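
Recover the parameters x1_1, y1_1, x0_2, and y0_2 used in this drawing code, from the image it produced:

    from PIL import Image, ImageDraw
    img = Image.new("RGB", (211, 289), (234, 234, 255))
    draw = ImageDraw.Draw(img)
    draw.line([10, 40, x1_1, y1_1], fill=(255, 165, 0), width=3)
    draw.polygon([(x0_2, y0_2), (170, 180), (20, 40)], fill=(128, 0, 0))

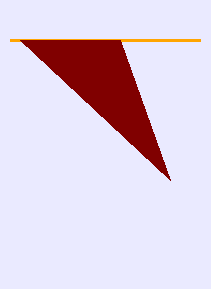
x1_1 = 200
y1_1 = 40
x0_2 = 120
y0_2 = 40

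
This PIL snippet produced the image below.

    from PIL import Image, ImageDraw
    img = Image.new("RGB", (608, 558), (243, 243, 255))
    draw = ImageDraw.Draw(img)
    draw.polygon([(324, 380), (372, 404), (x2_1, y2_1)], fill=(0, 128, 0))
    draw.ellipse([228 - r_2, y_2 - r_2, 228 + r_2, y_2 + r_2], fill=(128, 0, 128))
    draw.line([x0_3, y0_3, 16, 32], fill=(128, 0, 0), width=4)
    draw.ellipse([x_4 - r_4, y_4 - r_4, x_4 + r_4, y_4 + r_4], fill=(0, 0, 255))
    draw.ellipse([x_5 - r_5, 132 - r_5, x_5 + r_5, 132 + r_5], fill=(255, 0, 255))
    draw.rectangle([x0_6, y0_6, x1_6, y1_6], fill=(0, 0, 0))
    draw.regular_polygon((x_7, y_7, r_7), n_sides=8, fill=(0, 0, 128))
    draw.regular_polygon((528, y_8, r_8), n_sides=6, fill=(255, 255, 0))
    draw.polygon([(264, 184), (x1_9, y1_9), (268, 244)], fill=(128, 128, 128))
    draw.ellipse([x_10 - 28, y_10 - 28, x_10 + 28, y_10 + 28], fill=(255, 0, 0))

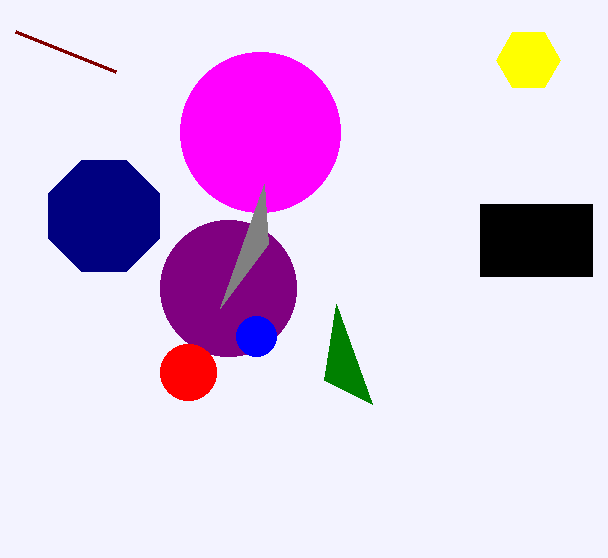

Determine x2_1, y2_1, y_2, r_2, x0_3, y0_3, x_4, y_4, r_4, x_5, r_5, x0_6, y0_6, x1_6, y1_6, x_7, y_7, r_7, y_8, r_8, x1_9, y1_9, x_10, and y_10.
x2_1 = 336, y2_1 = 304, y_2 = 288, r_2 = 68, x0_3 = 116, y0_3 = 72, x_4 = 256, y_4 = 336, r_4 = 20, x_5 = 260, r_5 = 80, x0_6 = 480, y0_6 = 204, x1_6 = 592, y1_6 = 276, x_7 = 104, y_7 = 216, r_7 = 60, y_8 = 60, r_8 = 32, x1_9 = 220, y1_9 = 308, x_10 = 188, y_10 = 372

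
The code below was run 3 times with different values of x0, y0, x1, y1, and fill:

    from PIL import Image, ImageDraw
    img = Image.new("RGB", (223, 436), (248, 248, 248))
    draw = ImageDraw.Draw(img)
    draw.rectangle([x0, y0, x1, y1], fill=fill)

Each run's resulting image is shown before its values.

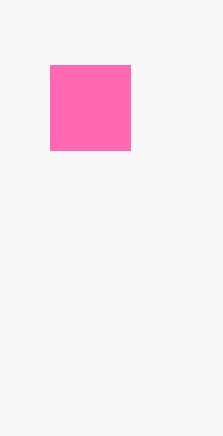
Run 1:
x0 = 50; y0 = 65; x1 = 130; y1 = 150; fill = 'hotpink'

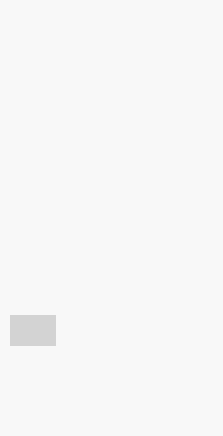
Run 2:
x0 = 10
y0 = 315
x1 = 55
y1 = 345
fill = 'lightgray'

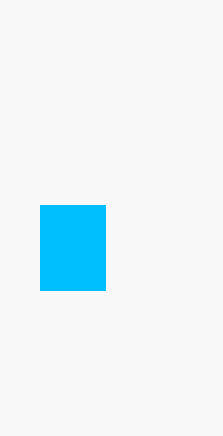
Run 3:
x0 = 40; y0 = 205; x1 = 105; y1 = 290; fill = 'deepskyblue'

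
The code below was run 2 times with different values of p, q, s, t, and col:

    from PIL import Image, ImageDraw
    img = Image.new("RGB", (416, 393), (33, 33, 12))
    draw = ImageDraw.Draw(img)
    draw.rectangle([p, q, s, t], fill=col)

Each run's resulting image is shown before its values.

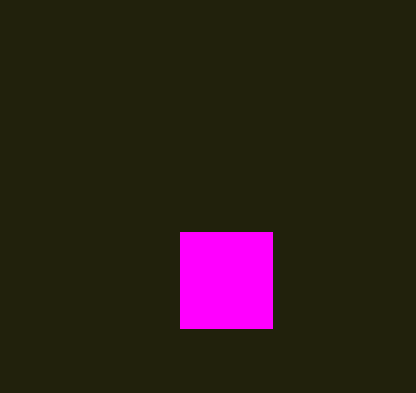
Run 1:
p = 180; q = 232; s = 272; t = 328; col = 'magenta'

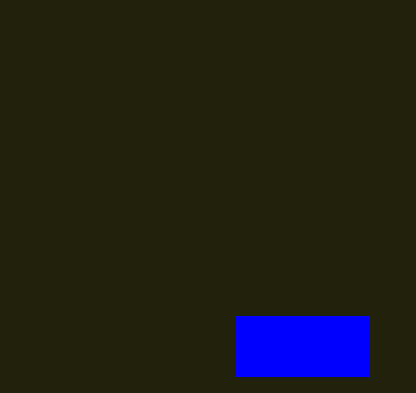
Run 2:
p = 236; q = 316; s = 368; t = 376; col = 'blue'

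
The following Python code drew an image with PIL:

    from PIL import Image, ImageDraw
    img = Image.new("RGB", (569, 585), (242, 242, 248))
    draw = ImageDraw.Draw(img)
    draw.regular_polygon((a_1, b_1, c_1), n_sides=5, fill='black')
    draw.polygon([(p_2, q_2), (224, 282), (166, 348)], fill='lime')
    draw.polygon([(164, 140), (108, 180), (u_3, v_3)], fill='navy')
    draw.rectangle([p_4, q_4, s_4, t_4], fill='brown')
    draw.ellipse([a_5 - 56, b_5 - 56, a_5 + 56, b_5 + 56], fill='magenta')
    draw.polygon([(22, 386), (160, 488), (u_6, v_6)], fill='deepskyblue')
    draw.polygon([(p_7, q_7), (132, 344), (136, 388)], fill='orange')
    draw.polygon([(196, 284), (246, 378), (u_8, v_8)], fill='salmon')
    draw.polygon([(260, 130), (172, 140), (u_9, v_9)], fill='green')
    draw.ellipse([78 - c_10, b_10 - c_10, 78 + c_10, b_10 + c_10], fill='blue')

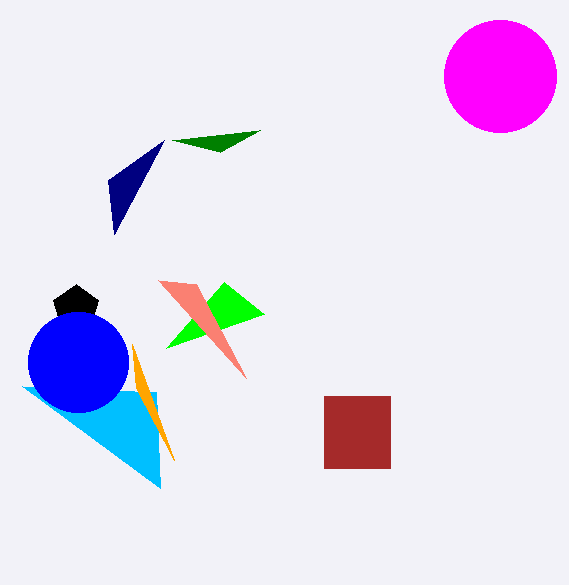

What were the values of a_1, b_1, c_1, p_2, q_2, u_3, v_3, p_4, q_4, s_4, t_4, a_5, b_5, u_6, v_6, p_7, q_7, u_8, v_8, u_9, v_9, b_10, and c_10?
a_1 = 76
b_1 = 308
c_1 = 24
p_2 = 264
q_2 = 314
u_3 = 114
v_3 = 234
p_4 = 324
q_4 = 396
s_4 = 390
t_4 = 468
a_5 = 500
b_5 = 76
u_6 = 156
v_6 = 392
p_7 = 174
q_7 = 460
u_8 = 158
v_8 = 280
u_9 = 220
v_9 = 152
b_10 = 362
c_10 = 50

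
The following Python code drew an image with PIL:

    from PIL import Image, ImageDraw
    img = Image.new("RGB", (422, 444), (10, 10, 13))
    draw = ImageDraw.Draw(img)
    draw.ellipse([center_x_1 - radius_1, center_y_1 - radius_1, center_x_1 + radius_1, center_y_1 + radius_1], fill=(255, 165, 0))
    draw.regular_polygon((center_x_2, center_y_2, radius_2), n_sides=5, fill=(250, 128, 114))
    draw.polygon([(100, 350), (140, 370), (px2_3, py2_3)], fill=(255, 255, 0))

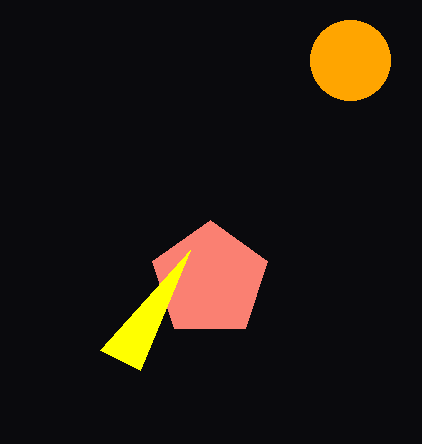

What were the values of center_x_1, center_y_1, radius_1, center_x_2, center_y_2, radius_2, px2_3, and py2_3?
center_x_1 = 350; center_y_1 = 60; radius_1 = 40; center_x_2 = 210; center_y_2 = 280; radius_2 = 60; px2_3 = 190; py2_3 = 250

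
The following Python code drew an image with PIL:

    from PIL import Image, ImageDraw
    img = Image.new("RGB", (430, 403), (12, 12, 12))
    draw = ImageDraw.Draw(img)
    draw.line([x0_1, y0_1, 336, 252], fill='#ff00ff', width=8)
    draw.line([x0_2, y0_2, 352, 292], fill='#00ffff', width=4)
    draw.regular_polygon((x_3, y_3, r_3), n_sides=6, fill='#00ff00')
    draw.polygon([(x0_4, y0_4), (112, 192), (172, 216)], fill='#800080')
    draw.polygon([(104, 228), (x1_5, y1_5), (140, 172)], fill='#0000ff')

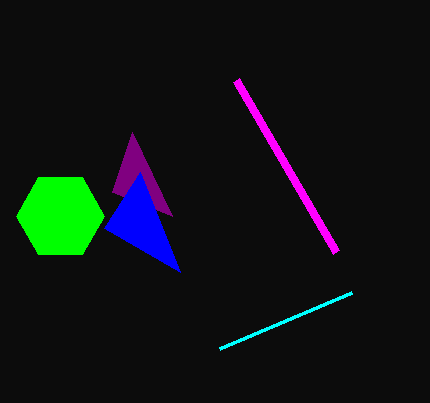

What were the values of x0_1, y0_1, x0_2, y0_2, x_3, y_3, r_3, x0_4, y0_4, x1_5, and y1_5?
x0_1 = 236; y0_1 = 80; x0_2 = 220; y0_2 = 348; x_3 = 60; y_3 = 216; r_3 = 44; x0_4 = 132; y0_4 = 132; x1_5 = 180; y1_5 = 272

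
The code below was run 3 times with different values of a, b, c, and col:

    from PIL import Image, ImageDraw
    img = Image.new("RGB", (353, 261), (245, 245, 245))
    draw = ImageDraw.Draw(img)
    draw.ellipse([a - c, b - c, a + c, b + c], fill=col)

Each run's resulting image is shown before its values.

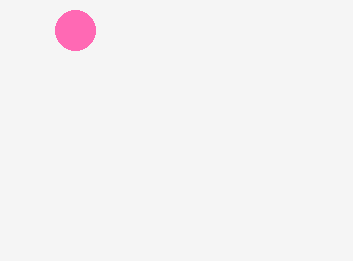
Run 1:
a = 75; b = 30; c = 20; col = 'hotpink'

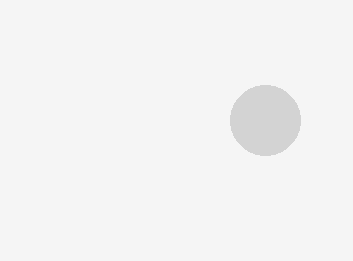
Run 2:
a = 265
b = 120
c = 35
col = 'lightgray'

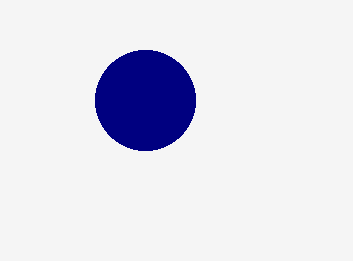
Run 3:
a = 145
b = 100
c = 50
col = 'navy'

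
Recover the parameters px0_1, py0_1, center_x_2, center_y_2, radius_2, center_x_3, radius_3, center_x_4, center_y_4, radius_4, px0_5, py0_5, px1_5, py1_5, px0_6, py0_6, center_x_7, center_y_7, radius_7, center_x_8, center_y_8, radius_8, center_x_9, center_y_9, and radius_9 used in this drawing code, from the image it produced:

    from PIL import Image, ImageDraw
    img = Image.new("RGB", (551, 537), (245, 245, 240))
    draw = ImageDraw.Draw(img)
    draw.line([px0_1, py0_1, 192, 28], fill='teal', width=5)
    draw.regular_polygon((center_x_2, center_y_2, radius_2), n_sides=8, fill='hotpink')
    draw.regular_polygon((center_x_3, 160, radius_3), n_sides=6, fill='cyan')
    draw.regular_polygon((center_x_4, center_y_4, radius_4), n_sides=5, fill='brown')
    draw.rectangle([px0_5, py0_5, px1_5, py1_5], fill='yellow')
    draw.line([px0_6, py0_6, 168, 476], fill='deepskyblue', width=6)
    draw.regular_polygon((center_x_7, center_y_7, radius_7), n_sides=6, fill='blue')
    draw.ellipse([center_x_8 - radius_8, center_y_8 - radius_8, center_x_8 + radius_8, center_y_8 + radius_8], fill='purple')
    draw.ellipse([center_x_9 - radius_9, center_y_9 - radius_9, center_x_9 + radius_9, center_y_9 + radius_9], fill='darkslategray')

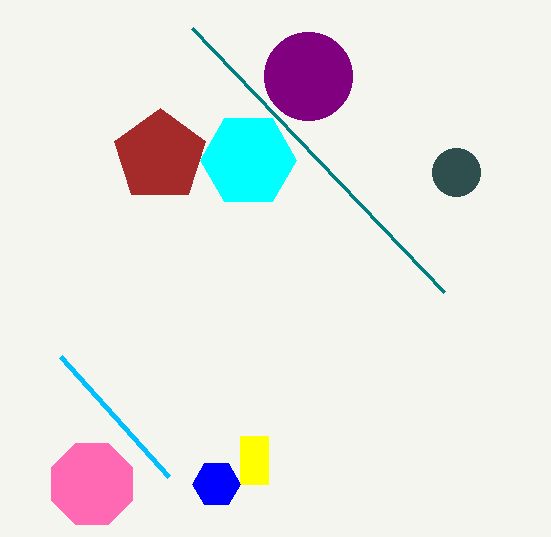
px0_1 = 444
py0_1 = 292
center_x_2 = 92
center_y_2 = 484
radius_2 = 44
center_x_3 = 248
radius_3 = 48
center_x_4 = 160
center_y_4 = 156
radius_4 = 48
px0_5 = 240
py0_5 = 436
px1_5 = 268
py1_5 = 484
px0_6 = 60
py0_6 = 356
center_x_7 = 216
center_y_7 = 484
radius_7 = 24
center_x_8 = 308
center_y_8 = 76
radius_8 = 44
center_x_9 = 456
center_y_9 = 172
radius_9 = 24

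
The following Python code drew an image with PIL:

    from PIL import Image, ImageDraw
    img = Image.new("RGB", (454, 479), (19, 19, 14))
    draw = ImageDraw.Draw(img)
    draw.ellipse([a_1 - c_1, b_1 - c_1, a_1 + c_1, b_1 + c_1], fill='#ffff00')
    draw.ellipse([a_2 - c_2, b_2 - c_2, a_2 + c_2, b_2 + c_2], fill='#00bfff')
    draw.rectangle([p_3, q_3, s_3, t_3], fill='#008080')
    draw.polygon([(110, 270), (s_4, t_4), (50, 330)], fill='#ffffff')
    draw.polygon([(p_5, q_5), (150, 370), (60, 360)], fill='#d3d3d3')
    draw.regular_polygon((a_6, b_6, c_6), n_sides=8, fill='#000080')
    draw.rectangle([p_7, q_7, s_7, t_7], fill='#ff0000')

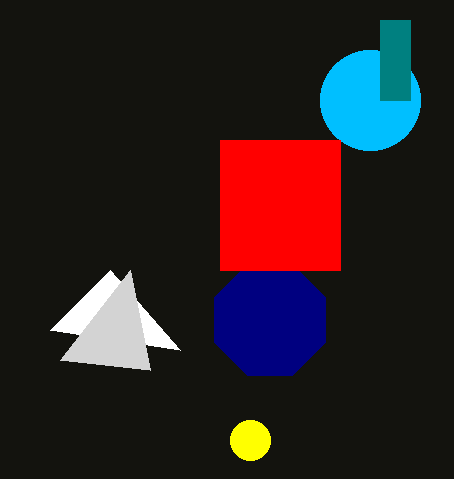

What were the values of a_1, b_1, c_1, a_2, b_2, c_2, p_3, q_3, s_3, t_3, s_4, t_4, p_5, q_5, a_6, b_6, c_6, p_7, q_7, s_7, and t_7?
a_1 = 250; b_1 = 440; c_1 = 20; a_2 = 370; b_2 = 100; c_2 = 50; p_3 = 380; q_3 = 20; s_3 = 410; t_3 = 100; s_4 = 180; t_4 = 350; p_5 = 130; q_5 = 270; a_6 = 270; b_6 = 320; c_6 = 60; p_7 = 220; q_7 = 140; s_7 = 340; t_7 = 270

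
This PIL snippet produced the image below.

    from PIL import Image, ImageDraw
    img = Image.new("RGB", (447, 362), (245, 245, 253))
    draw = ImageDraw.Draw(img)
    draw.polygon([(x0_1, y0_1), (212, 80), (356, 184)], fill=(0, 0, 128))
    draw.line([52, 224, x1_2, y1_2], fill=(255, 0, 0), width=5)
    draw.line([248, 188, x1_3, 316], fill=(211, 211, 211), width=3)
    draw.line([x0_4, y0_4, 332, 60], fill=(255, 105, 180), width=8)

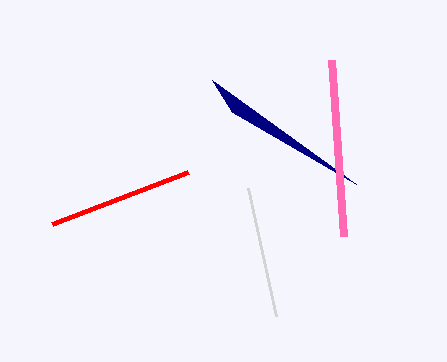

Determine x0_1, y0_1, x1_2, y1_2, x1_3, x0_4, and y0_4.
x0_1 = 232
y0_1 = 112
x1_2 = 188
y1_2 = 172
x1_3 = 276
x0_4 = 344
y0_4 = 236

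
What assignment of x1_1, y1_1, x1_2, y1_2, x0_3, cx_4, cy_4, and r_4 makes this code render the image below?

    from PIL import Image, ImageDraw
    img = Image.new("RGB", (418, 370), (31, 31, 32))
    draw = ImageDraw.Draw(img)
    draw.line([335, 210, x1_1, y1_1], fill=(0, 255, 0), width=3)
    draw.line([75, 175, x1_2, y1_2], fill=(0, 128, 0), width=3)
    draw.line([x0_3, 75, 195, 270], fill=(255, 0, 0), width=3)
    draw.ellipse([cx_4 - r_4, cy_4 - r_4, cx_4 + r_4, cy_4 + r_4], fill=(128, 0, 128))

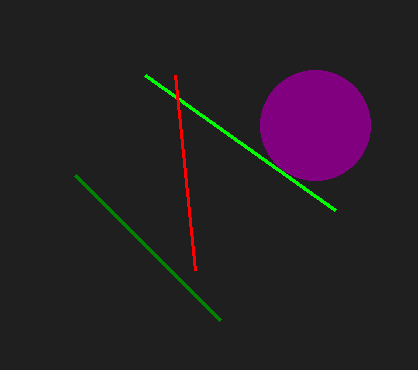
x1_1 = 145; y1_1 = 75; x1_2 = 220; y1_2 = 320; x0_3 = 175; cx_4 = 315; cy_4 = 125; r_4 = 55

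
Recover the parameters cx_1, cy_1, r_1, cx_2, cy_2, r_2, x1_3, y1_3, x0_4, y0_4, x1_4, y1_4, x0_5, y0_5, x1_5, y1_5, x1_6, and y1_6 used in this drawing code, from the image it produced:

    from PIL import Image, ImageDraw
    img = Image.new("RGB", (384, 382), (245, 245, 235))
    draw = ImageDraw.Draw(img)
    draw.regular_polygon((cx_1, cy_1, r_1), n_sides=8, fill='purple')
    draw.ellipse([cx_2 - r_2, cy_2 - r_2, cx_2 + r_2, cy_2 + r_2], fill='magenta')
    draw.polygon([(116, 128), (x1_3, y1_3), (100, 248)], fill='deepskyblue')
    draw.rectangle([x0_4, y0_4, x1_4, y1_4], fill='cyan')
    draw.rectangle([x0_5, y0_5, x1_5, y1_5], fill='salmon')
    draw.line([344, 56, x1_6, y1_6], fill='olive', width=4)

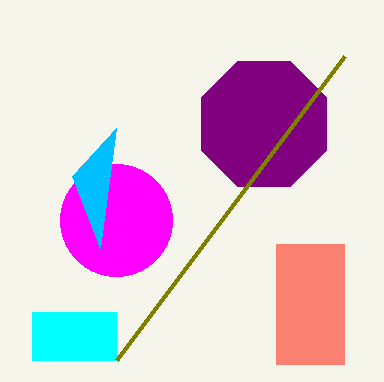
cx_1 = 264, cy_1 = 124, r_1 = 68, cx_2 = 116, cy_2 = 220, r_2 = 56, x1_3 = 72, y1_3 = 176, x0_4 = 32, y0_4 = 312, x1_4 = 116, y1_4 = 360, x0_5 = 276, y0_5 = 244, x1_5 = 344, y1_5 = 364, x1_6 = 116, y1_6 = 360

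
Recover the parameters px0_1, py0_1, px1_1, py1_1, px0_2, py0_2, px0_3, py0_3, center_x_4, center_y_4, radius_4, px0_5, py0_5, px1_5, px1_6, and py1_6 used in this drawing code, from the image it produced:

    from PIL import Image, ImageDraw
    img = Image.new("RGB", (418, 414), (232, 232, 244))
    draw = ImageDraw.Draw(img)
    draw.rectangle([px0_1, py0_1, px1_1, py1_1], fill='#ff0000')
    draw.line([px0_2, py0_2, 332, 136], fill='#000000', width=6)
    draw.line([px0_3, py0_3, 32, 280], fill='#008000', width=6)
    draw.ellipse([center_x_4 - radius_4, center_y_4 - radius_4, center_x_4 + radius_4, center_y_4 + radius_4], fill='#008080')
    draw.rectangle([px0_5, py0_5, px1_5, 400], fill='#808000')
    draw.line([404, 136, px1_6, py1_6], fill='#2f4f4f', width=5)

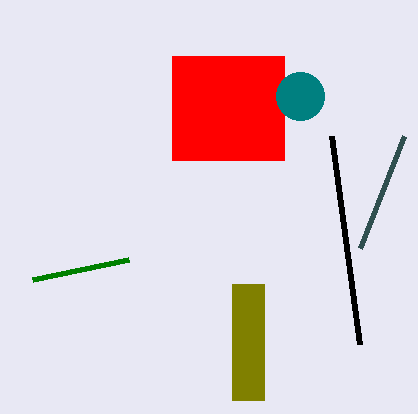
px0_1 = 172; py0_1 = 56; px1_1 = 284; py1_1 = 160; px0_2 = 360; py0_2 = 344; px0_3 = 128; py0_3 = 260; center_x_4 = 300; center_y_4 = 96; radius_4 = 24; px0_5 = 232; py0_5 = 284; px1_5 = 264; px1_6 = 360; py1_6 = 248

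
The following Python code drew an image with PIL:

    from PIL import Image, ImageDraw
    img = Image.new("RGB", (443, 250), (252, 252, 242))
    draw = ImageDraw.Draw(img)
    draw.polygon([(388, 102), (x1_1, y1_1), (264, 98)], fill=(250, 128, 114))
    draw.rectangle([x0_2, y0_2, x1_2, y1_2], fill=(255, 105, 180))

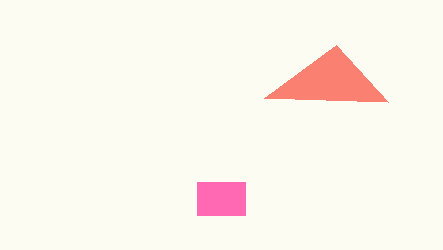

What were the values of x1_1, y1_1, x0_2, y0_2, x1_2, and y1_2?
x1_1 = 336; y1_1 = 45; x0_2 = 197; y0_2 = 182; x1_2 = 245; y1_2 = 215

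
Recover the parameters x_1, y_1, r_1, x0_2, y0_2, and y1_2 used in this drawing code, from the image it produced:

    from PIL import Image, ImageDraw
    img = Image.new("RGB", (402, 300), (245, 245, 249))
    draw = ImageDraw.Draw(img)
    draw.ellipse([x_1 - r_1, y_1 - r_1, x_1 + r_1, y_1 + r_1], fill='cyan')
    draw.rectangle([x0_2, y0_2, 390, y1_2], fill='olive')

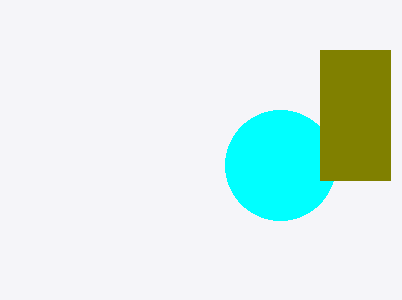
x_1 = 280; y_1 = 165; r_1 = 55; x0_2 = 320; y0_2 = 50; y1_2 = 180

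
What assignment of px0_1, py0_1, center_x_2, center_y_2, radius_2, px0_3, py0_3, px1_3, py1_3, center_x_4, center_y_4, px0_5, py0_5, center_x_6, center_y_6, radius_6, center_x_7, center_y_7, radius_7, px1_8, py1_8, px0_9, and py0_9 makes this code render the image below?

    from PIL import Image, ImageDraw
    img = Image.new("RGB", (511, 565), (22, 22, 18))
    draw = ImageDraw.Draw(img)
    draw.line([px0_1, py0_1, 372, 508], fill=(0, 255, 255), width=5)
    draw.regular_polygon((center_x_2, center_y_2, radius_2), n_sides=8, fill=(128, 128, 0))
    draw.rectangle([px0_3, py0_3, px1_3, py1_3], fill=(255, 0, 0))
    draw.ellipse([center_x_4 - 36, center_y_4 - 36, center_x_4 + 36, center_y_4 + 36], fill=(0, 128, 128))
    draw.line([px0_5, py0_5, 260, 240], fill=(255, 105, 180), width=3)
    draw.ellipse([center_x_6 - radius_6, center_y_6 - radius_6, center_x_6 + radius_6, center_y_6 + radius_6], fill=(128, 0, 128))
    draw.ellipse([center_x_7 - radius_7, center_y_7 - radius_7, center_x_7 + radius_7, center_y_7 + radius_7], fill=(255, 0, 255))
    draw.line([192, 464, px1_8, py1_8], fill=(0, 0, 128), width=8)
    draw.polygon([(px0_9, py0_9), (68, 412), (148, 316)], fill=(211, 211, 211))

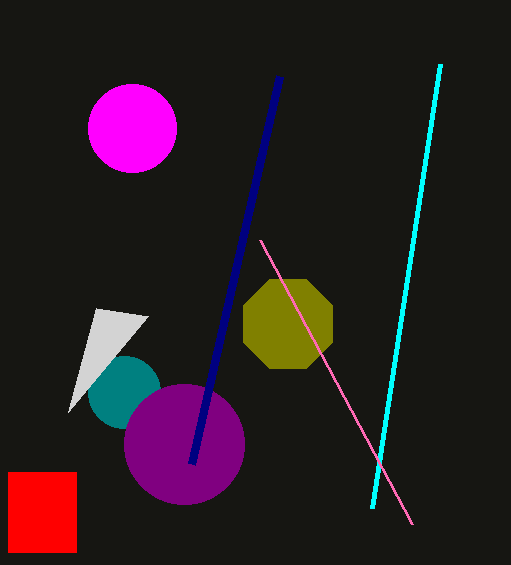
px0_1 = 440
py0_1 = 64
center_x_2 = 288
center_y_2 = 324
radius_2 = 48
px0_3 = 8
py0_3 = 472
px1_3 = 76
py1_3 = 552
center_x_4 = 124
center_y_4 = 392
px0_5 = 412
py0_5 = 524
center_x_6 = 184
center_y_6 = 444
radius_6 = 60
center_x_7 = 132
center_y_7 = 128
radius_7 = 44
px1_8 = 280
py1_8 = 76
px0_9 = 96
py0_9 = 308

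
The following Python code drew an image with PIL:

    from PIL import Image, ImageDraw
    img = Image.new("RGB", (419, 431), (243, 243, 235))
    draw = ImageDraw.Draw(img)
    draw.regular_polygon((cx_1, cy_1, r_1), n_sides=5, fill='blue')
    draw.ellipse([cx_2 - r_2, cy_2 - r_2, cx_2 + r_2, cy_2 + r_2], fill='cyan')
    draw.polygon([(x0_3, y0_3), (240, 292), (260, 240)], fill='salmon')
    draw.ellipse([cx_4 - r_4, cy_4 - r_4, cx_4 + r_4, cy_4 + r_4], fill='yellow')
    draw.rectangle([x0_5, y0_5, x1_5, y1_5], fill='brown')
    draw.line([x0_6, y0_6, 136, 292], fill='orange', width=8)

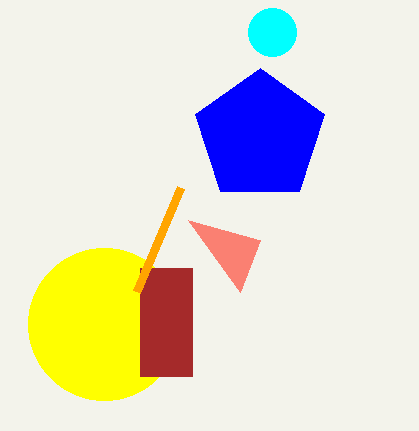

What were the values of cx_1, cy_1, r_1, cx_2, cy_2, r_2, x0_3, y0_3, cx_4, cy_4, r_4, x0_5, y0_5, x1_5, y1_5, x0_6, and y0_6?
cx_1 = 260
cy_1 = 136
r_1 = 68
cx_2 = 272
cy_2 = 32
r_2 = 24
x0_3 = 188
y0_3 = 220
cx_4 = 104
cy_4 = 324
r_4 = 76
x0_5 = 140
y0_5 = 268
x1_5 = 192
y1_5 = 376
x0_6 = 180
y0_6 = 188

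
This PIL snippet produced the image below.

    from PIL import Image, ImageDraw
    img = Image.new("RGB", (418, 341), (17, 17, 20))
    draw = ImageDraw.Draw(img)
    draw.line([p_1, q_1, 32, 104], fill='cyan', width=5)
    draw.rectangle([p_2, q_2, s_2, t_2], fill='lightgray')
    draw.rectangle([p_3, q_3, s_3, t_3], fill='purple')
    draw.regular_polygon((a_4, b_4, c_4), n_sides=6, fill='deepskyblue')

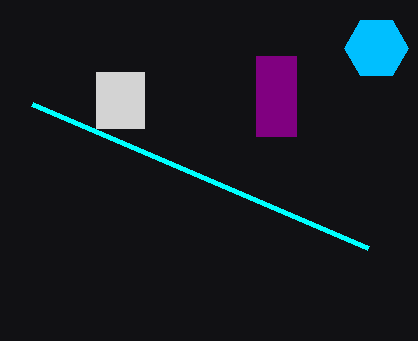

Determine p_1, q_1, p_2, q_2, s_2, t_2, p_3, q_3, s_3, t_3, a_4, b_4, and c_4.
p_1 = 368
q_1 = 248
p_2 = 96
q_2 = 72
s_2 = 144
t_2 = 128
p_3 = 256
q_3 = 56
s_3 = 296
t_3 = 136
a_4 = 376
b_4 = 48
c_4 = 32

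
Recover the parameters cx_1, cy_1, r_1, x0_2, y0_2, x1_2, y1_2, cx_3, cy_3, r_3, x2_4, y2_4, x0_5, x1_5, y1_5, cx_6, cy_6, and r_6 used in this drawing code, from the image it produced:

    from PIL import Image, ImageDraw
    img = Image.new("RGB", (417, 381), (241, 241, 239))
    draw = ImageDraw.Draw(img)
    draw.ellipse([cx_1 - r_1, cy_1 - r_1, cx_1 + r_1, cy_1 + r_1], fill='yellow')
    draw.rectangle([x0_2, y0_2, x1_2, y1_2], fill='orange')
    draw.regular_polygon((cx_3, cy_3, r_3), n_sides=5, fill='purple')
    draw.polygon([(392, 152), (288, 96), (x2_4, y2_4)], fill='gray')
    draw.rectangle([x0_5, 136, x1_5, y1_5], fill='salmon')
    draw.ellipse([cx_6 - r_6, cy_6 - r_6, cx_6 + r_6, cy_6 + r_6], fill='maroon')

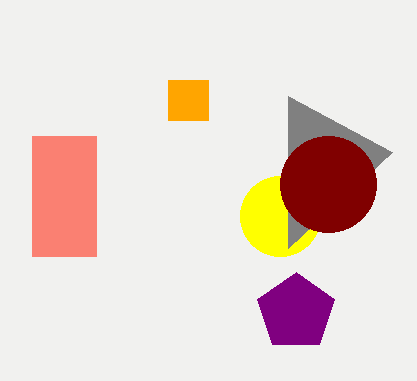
cx_1 = 280; cy_1 = 216; r_1 = 40; x0_2 = 168; y0_2 = 80; x1_2 = 208; y1_2 = 120; cx_3 = 296; cy_3 = 312; r_3 = 40; x2_4 = 288; y2_4 = 248; x0_5 = 32; x1_5 = 96; y1_5 = 256; cx_6 = 328; cy_6 = 184; r_6 = 48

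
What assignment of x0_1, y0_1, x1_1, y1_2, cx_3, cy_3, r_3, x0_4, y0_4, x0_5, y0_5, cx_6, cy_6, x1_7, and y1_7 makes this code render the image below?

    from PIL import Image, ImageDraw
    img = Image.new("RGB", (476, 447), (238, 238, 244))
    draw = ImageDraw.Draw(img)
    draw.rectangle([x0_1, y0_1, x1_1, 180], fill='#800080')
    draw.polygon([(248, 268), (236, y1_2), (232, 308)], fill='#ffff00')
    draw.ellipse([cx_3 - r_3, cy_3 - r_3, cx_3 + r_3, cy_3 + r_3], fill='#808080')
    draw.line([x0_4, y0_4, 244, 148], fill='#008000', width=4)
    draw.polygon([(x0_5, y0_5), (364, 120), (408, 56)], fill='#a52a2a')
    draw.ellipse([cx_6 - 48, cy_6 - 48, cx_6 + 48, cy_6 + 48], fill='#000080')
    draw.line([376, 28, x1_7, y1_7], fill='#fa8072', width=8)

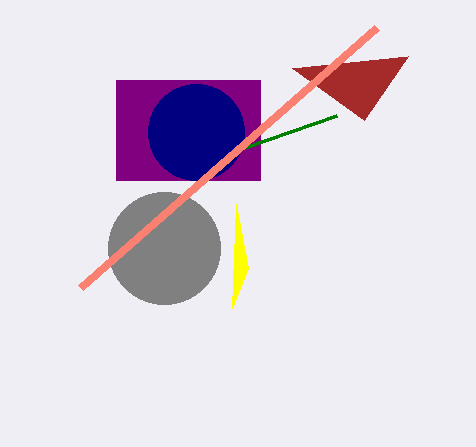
x0_1 = 116, y0_1 = 80, x1_1 = 260, y1_2 = 204, cx_3 = 164, cy_3 = 248, r_3 = 56, x0_4 = 336, y0_4 = 116, x0_5 = 292, y0_5 = 68, cx_6 = 196, cy_6 = 132, x1_7 = 80, y1_7 = 288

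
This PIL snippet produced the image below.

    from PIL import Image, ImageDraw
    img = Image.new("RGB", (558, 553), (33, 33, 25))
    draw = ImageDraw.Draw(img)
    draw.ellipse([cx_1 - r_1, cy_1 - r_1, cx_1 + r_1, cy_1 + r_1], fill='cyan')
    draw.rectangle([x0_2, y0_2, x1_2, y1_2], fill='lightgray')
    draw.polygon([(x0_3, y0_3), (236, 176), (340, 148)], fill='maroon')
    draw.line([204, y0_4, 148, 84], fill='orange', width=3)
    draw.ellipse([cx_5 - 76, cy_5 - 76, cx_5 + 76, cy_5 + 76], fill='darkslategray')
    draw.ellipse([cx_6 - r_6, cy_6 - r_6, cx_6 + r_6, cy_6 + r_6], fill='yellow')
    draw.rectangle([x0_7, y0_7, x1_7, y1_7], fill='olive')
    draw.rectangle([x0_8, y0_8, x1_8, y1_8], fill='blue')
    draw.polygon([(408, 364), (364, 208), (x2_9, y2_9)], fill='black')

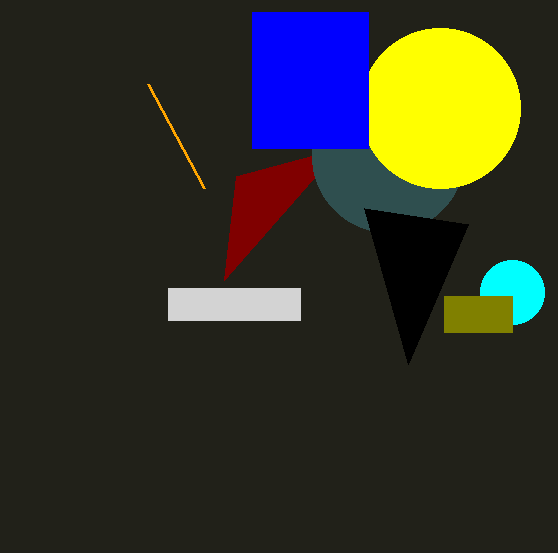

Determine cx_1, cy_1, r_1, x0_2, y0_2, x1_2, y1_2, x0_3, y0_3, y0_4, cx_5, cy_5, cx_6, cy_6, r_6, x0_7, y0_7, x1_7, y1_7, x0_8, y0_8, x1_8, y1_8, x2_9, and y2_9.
cx_1 = 512
cy_1 = 292
r_1 = 32
x0_2 = 168
y0_2 = 288
x1_2 = 300
y1_2 = 320
x0_3 = 224
y0_3 = 280
y0_4 = 188
cx_5 = 388
cy_5 = 156
cx_6 = 440
cy_6 = 108
r_6 = 80
x0_7 = 444
y0_7 = 296
x1_7 = 512
y1_7 = 332
x0_8 = 252
y0_8 = 12
x1_8 = 368
y1_8 = 148
x2_9 = 468
y2_9 = 224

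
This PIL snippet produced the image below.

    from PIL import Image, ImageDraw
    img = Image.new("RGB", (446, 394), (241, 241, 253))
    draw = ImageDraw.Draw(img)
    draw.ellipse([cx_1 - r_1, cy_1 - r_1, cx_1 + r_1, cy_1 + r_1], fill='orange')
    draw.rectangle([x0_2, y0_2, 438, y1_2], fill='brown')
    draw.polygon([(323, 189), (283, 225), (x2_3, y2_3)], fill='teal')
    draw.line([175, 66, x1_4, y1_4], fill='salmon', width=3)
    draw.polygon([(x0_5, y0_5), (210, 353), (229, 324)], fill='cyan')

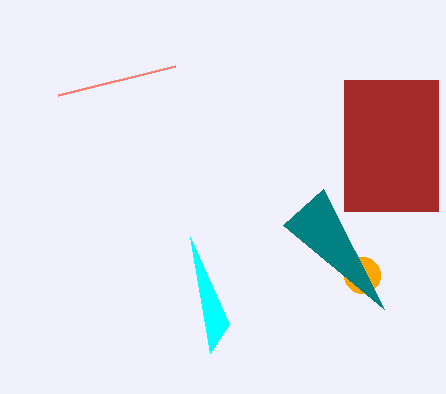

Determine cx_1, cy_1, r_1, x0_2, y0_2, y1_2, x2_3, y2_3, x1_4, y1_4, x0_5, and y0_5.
cx_1 = 362, cy_1 = 275, r_1 = 18, x0_2 = 344, y0_2 = 80, y1_2 = 211, x2_3 = 384, y2_3 = 309, x1_4 = 58, y1_4 = 95, x0_5 = 190, y0_5 = 237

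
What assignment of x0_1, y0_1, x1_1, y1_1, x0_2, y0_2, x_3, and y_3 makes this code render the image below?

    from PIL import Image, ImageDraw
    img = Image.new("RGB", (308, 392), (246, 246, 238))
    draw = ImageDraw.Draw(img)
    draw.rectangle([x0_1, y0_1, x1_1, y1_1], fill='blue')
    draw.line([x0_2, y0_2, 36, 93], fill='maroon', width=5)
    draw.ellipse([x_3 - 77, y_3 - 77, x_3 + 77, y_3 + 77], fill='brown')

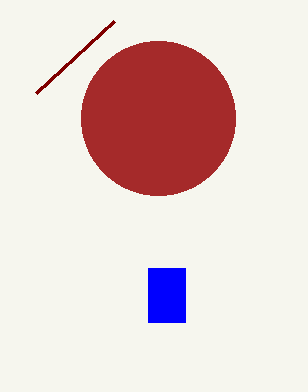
x0_1 = 148, y0_1 = 268, x1_1 = 185, y1_1 = 322, x0_2 = 114, y0_2 = 21, x_3 = 158, y_3 = 118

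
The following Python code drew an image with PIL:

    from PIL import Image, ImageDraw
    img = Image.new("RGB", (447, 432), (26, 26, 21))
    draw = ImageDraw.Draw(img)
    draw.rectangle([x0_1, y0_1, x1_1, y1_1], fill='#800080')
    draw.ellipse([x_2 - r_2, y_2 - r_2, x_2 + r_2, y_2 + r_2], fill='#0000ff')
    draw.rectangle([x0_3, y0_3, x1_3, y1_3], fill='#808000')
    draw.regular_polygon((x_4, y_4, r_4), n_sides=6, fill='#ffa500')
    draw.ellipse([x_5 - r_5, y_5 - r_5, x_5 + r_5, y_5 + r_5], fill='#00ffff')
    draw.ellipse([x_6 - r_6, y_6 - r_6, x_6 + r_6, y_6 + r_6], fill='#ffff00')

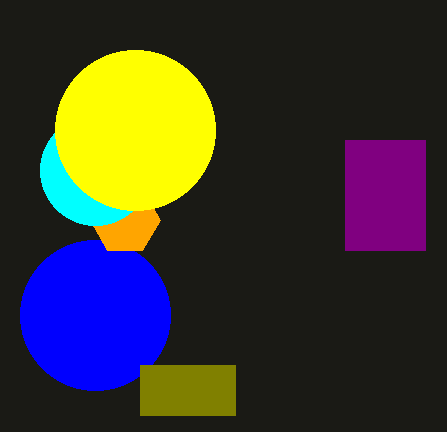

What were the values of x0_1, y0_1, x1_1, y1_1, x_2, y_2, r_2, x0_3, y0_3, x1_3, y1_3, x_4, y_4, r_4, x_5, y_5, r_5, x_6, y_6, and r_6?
x0_1 = 345
y0_1 = 140
x1_1 = 425
y1_1 = 250
x_2 = 95
y_2 = 315
r_2 = 75
x0_3 = 140
y0_3 = 365
x1_3 = 235
y1_3 = 415
x_4 = 125
y_4 = 220
r_4 = 35
x_5 = 95
y_5 = 170
r_5 = 55
x_6 = 135
y_6 = 130
r_6 = 80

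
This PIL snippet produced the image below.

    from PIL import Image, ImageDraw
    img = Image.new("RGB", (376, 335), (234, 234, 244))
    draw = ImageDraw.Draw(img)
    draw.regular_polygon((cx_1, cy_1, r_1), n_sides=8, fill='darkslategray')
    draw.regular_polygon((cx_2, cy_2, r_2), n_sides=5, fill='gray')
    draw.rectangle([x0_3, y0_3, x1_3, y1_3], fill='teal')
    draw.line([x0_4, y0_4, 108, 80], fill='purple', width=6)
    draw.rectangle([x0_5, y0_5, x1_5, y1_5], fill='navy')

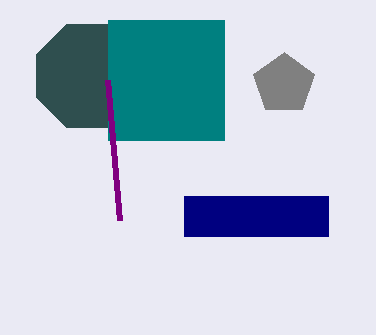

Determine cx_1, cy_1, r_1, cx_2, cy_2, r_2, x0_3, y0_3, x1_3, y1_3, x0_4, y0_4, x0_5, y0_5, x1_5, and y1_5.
cx_1 = 88
cy_1 = 76
r_1 = 56
cx_2 = 284
cy_2 = 84
r_2 = 32
x0_3 = 108
y0_3 = 20
x1_3 = 224
y1_3 = 140
x0_4 = 120
y0_4 = 220
x0_5 = 184
y0_5 = 196
x1_5 = 328
y1_5 = 236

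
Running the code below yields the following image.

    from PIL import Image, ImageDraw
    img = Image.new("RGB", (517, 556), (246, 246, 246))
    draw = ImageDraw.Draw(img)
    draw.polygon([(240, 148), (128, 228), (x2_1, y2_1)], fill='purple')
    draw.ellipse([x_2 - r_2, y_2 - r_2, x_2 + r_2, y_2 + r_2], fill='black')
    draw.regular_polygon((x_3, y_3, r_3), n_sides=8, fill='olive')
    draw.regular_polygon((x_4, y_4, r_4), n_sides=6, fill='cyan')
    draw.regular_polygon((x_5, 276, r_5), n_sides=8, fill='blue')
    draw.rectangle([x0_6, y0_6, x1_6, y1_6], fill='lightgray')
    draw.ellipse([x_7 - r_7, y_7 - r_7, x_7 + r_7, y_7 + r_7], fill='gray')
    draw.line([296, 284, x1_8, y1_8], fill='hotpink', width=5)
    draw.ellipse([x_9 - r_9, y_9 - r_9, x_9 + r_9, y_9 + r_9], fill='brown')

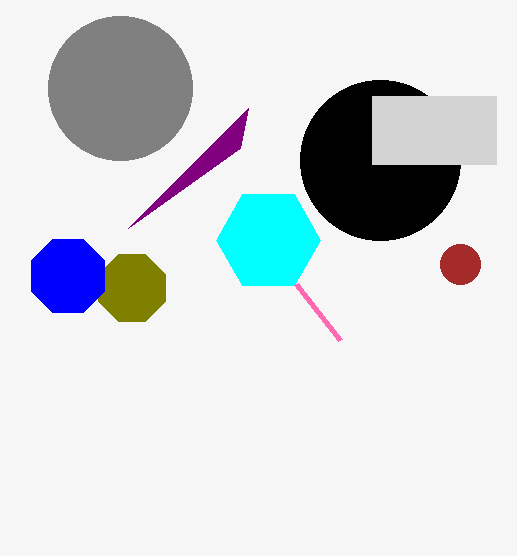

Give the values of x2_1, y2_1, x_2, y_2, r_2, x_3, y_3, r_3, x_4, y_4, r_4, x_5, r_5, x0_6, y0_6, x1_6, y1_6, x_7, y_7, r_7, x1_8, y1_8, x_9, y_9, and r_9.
x2_1 = 248; y2_1 = 108; x_2 = 380; y_2 = 160; r_2 = 80; x_3 = 132; y_3 = 288; r_3 = 36; x_4 = 268; y_4 = 240; r_4 = 52; x_5 = 68; r_5 = 40; x0_6 = 372; y0_6 = 96; x1_6 = 496; y1_6 = 164; x_7 = 120; y_7 = 88; r_7 = 72; x1_8 = 340; y1_8 = 340; x_9 = 460; y_9 = 264; r_9 = 20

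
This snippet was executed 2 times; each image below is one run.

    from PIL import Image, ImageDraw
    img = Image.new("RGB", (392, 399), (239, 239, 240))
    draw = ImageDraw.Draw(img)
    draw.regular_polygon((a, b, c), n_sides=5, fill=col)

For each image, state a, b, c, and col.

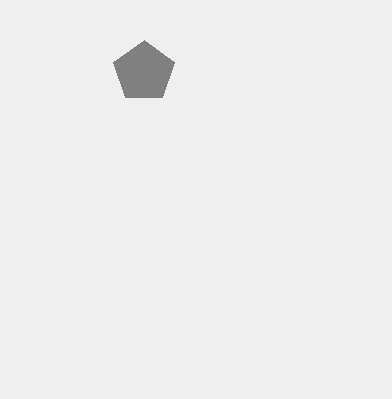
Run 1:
a = 144
b = 72
c = 32
col = 'gray'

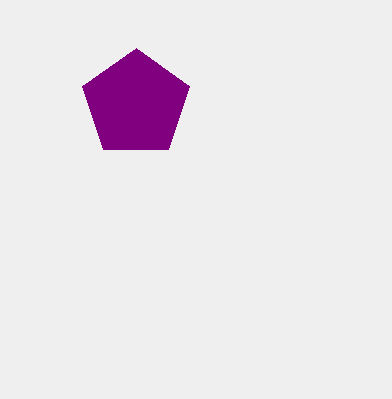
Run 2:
a = 136; b = 104; c = 56; col = 'purple'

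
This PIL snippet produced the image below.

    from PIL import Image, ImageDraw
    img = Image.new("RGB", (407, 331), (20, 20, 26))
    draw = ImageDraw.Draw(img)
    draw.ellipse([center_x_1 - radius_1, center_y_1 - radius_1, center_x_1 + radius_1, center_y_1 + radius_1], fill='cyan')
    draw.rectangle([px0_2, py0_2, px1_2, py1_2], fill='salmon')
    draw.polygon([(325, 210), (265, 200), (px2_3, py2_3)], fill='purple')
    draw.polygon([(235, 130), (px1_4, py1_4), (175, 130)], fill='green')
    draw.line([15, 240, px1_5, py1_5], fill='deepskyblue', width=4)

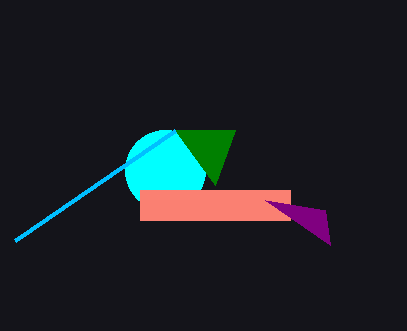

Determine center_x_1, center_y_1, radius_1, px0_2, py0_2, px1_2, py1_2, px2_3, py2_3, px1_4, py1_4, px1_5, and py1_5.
center_x_1 = 165
center_y_1 = 170
radius_1 = 40
px0_2 = 140
py0_2 = 190
px1_2 = 290
py1_2 = 220
px2_3 = 330
py2_3 = 245
px1_4 = 215
py1_4 = 185
px1_5 = 175
py1_5 = 130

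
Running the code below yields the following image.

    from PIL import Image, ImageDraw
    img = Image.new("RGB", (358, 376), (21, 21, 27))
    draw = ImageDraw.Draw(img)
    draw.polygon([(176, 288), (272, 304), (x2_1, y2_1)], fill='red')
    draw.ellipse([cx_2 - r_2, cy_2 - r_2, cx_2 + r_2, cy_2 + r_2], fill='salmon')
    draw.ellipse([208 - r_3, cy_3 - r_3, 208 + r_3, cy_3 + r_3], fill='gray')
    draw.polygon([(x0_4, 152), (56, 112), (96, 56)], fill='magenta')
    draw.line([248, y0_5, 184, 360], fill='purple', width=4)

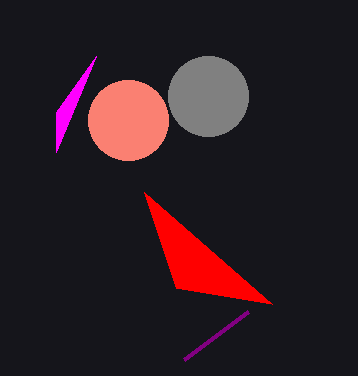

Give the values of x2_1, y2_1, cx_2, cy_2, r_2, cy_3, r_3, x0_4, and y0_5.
x2_1 = 144; y2_1 = 192; cx_2 = 128; cy_2 = 120; r_2 = 40; cy_3 = 96; r_3 = 40; x0_4 = 56; y0_5 = 312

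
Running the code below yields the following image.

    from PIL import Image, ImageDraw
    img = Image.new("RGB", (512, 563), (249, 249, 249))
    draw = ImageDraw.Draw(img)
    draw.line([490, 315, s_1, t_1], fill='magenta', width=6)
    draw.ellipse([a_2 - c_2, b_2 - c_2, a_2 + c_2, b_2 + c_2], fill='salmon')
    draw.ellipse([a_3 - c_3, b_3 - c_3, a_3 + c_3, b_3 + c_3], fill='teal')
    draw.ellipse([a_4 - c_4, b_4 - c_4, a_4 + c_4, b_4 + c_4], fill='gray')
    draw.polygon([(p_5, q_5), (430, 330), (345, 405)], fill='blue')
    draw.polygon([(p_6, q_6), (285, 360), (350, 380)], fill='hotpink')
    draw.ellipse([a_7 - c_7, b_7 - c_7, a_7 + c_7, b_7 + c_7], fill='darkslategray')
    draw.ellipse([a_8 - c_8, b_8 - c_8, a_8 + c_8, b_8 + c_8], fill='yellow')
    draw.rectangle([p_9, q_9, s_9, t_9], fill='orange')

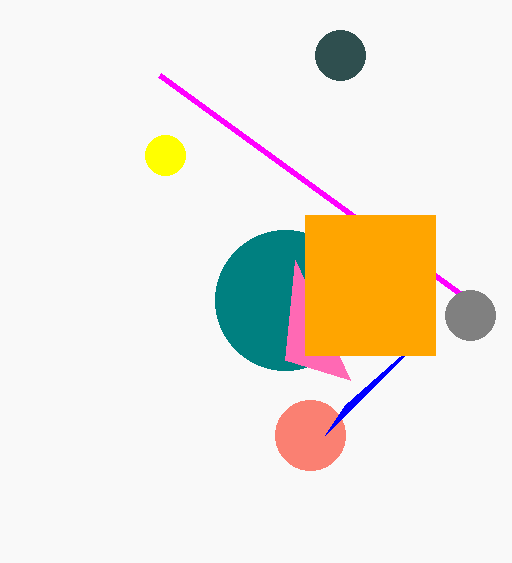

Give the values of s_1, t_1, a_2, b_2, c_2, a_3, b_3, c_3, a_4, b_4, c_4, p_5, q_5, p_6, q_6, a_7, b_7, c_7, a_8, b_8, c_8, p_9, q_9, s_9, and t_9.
s_1 = 160
t_1 = 75
a_2 = 310
b_2 = 435
c_2 = 35
a_3 = 285
b_3 = 300
c_3 = 70
a_4 = 470
b_4 = 315
c_4 = 25
p_5 = 325
q_5 = 435
p_6 = 295
q_6 = 260
a_7 = 340
b_7 = 55
c_7 = 25
a_8 = 165
b_8 = 155
c_8 = 20
p_9 = 305
q_9 = 215
s_9 = 435
t_9 = 355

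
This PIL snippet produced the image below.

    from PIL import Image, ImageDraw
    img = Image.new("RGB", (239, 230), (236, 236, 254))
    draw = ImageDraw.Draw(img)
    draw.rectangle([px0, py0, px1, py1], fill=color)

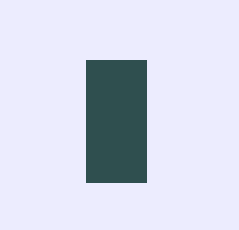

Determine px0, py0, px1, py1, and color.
px0 = 86
py0 = 60
px1 = 146
py1 = 182
color = 'darkslategray'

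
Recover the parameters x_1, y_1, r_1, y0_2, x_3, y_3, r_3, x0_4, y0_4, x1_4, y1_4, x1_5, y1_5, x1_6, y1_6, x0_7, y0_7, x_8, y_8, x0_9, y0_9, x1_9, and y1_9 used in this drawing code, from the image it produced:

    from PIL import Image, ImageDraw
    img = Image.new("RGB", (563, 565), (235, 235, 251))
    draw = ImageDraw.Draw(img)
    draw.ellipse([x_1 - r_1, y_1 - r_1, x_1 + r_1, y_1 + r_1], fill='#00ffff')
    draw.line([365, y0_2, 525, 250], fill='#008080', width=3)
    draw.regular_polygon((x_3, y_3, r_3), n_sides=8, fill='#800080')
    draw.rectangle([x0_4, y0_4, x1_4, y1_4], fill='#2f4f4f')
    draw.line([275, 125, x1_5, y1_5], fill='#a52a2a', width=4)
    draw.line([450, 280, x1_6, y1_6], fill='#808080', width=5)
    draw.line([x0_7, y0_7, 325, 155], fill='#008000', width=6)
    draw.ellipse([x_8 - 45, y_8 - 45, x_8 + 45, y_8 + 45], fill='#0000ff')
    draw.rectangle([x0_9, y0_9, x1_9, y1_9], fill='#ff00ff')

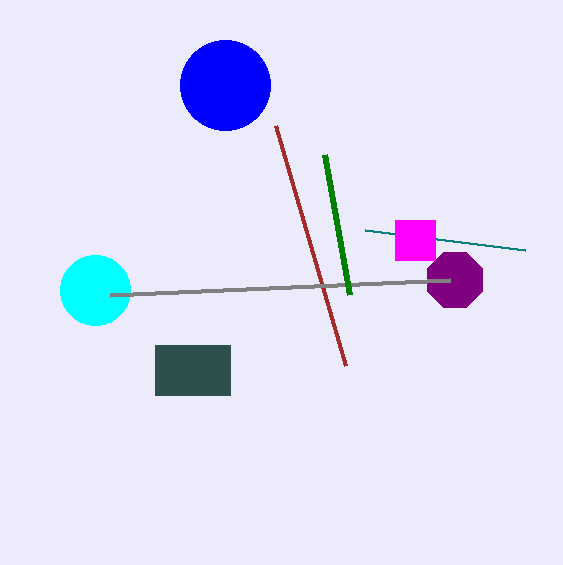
x_1 = 95
y_1 = 290
r_1 = 35
y0_2 = 230
x_3 = 455
y_3 = 280
r_3 = 30
x0_4 = 155
y0_4 = 345
x1_4 = 230
y1_4 = 395
x1_5 = 345
y1_5 = 365
x1_6 = 110
y1_6 = 295
x0_7 = 350
y0_7 = 295
x_8 = 225
y_8 = 85
x0_9 = 395
y0_9 = 220
x1_9 = 435
y1_9 = 260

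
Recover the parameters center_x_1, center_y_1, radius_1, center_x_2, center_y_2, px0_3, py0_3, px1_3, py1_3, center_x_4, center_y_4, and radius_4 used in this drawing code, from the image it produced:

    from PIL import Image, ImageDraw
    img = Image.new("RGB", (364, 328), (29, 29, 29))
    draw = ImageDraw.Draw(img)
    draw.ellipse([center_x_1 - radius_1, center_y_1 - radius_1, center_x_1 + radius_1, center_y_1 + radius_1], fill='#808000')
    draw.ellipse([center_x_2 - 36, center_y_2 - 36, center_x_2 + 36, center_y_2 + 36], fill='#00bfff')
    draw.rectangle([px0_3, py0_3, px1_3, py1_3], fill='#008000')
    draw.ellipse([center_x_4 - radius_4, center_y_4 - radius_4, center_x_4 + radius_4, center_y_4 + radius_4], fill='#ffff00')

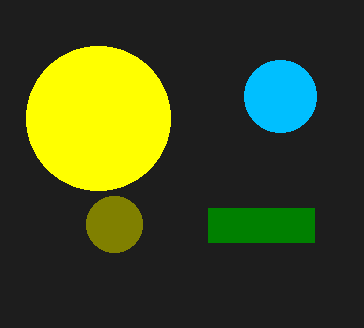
center_x_1 = 114
center_y_1 = 224
radius_1 = 28
center_x_2 = 280
center_y_2 = 96
px0_3 = 208
py0_3 = 208
px1_3 = 314
py1_3 = 242
center_x_4 = 98
center_y_4 = 118
radius_4 = 72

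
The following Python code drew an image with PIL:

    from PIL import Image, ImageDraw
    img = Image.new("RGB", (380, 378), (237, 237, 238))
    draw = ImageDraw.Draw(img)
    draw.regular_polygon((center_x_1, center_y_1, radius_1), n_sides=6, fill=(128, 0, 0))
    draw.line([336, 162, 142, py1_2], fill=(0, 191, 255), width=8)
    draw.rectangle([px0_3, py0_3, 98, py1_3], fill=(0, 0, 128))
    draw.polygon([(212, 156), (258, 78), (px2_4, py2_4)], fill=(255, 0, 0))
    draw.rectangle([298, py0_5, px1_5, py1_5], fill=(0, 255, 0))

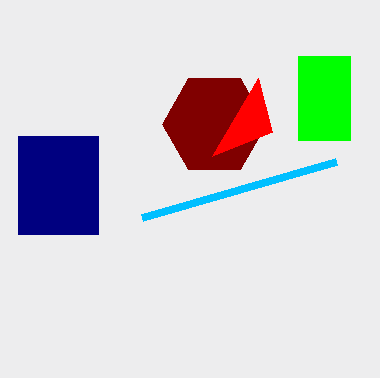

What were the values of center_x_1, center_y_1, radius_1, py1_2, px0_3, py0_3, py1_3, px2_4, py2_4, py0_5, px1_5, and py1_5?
center_x_1 = 214; center_y_1 = 124; radius_1 = 52; py1_2 = 218; px0_3 = 18; py0_3 = 136; py1_3 = 234; px2_4 = 272; py2_4 = 132; py0_5 = 56; px1_5 = 350; py1_5 = 140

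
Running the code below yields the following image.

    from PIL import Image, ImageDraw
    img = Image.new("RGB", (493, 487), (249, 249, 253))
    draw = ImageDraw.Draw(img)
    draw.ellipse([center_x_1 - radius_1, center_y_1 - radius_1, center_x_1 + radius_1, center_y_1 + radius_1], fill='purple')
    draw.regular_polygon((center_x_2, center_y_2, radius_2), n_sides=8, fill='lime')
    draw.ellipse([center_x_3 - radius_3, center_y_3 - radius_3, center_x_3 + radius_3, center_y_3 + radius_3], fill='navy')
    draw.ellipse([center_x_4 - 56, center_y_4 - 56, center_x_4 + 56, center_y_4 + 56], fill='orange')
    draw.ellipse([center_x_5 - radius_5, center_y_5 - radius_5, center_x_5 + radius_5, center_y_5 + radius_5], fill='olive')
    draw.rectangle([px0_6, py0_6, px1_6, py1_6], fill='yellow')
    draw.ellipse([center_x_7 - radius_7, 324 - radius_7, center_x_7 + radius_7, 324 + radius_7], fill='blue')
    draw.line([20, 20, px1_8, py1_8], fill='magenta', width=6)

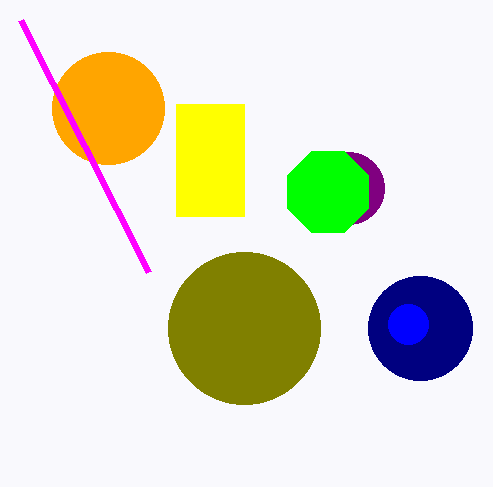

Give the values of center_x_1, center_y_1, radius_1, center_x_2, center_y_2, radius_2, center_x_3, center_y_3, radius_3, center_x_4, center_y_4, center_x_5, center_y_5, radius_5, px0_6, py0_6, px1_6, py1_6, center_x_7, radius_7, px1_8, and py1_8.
center_x_1 = 348; center_y_1 = 188; radius_1 = 36; center_x_2 = 328; center_y_2 = 192; radius_2 = 44; center_x_3 = 420; center_y_3 = 328; radius_3 = 52; center_x_4 = 108; center_y_4 = 108; center_x_5 = 244; center_y_5 = 328; radius_5 = 76; px0_6 = 176; py0_6 = 104; px1_6 = 244; py1_6 = 216; center_x_7 = 408; radius_7 = 20; px1_8 = 148; py1_8 = 272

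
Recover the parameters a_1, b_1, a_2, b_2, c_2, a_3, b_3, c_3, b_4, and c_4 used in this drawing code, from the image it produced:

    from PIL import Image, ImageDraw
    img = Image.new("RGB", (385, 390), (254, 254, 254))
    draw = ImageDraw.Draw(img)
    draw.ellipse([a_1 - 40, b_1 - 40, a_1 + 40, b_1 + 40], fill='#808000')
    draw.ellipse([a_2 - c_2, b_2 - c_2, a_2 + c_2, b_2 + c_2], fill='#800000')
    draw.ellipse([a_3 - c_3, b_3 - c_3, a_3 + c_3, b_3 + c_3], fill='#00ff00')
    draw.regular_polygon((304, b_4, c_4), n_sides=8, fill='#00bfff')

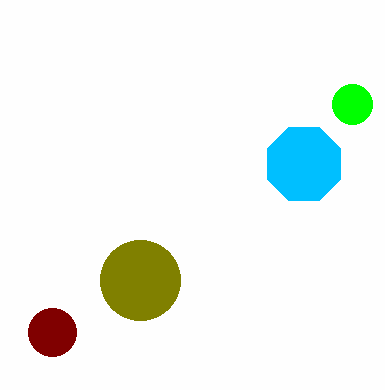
a_1 = 140, b_1 = 280, a_2 = 52, b_2 = 332, c_2 = 24, a_3 = 352, b_3 = 104, c_3 = 20, b_4 = 164, c_4 = 40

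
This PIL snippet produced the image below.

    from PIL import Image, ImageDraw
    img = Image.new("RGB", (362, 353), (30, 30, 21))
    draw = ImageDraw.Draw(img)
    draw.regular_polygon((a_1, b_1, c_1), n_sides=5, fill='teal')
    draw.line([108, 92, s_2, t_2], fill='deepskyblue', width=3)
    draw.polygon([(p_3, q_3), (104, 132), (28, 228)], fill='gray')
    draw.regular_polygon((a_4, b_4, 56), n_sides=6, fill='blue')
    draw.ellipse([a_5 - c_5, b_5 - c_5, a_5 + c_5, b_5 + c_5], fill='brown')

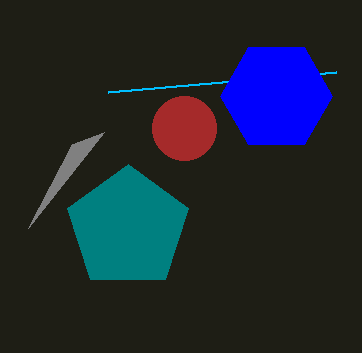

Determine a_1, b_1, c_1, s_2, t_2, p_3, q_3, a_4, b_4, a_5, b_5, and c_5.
a_1 = 128, b_1 = 228, c_1 = 64, s_2 = 336, t_2 = 72, p_3 = 72, q_3 = 144, a_4 = 276, b_4 = 96, a_5 = 184, b_5 = 128, c_5 = 32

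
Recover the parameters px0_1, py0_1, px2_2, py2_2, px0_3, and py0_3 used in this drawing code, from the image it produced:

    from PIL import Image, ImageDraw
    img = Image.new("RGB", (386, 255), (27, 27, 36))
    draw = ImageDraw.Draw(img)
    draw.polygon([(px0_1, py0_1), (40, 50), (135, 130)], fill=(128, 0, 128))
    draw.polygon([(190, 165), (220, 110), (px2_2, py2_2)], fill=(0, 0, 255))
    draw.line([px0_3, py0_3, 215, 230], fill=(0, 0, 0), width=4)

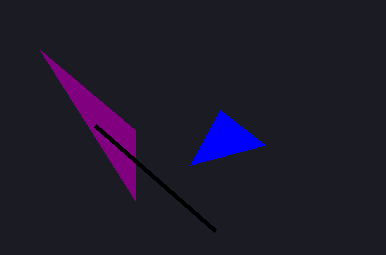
px0_1 = 135, py0_1 = 200, px2_2 = 265, py2_2 = 145, px0_3 = 95, py0_3 = 125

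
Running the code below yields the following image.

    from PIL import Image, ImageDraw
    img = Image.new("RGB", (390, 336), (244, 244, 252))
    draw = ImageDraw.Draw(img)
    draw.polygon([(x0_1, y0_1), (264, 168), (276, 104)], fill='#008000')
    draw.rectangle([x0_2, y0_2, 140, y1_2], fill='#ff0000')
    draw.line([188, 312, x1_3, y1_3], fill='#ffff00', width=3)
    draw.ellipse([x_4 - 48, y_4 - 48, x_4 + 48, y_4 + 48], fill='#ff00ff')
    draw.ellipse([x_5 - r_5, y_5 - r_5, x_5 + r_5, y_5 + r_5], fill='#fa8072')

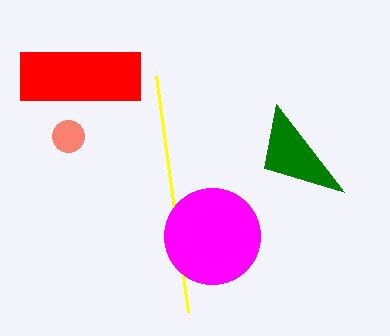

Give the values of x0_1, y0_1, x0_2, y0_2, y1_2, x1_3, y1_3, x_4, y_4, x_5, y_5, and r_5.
x0_1 = 344; y0_1 = 192; x0_2 = 20; y0_2 = 52; y1_2 = 100; x1_3 = 156; y1_3 = 76; x_4 = 212; y_4 = 236; x_5 = 68; y_5 = 136; r_5 = 16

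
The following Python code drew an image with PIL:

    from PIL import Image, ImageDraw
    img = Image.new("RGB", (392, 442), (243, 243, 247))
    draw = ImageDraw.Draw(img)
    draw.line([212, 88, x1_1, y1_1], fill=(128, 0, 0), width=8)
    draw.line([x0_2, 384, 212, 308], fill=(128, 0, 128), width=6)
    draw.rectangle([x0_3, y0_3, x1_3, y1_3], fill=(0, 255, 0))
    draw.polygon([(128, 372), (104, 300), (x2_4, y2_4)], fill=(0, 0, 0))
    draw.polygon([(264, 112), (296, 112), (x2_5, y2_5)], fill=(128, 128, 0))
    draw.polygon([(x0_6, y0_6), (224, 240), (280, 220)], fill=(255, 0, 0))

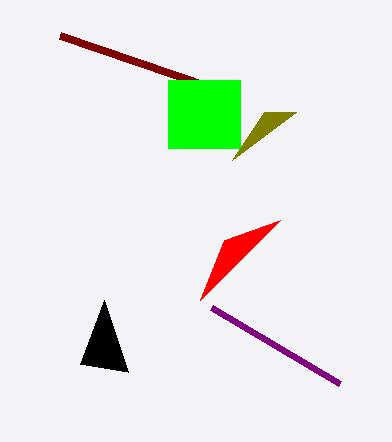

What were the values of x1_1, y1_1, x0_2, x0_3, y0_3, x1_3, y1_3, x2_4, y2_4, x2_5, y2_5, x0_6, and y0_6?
x1_1 = 60, y1_1 = 36, x0_2 = 340, x0_3 = 168, y0_3 = 80, x1_3 = 240, y1_3 = 148, x2_4 = 80, y2_4 = 364, x2_5 = 232, y2_5 = 160, x0_6 = 200, y0_6 = 300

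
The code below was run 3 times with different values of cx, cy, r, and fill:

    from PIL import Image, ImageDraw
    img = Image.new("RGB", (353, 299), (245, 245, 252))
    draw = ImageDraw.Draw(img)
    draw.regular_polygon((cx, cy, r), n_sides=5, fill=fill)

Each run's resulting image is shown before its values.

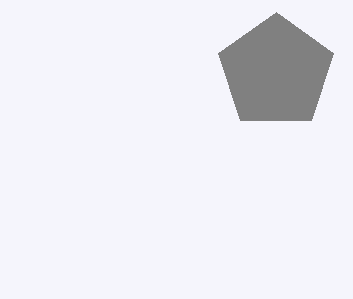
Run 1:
cx = 276; cy = 72; r = 60; fill = 'gray'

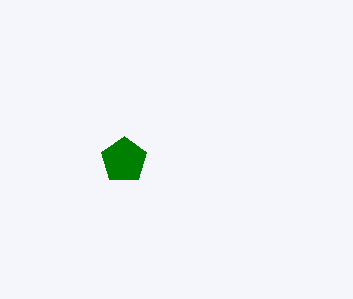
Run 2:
cx = 124, cy = 160, r = 24, fill = 'green'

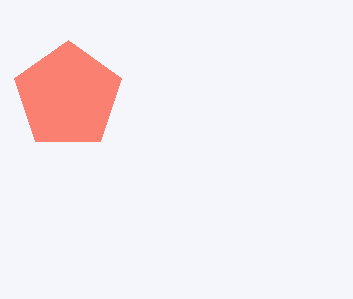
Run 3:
cx = 68, cy = 96, r = 56, fill = 'salmon'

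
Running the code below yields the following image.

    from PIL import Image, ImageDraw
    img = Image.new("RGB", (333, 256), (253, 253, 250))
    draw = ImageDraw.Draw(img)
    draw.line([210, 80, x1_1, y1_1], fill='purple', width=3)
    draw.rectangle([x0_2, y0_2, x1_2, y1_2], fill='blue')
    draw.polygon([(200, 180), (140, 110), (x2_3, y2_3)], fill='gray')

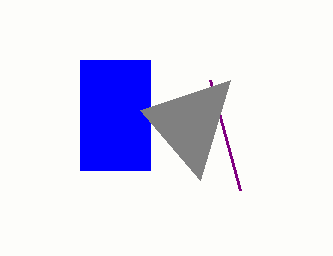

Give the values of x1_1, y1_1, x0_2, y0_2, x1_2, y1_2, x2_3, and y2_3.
x1_1 = 240, y1_1 = 190, x0_2 = 80, y0_2 = 60, x1_2 = 150, y1_2 = 170, x2_3 = 230, y2_3 = 80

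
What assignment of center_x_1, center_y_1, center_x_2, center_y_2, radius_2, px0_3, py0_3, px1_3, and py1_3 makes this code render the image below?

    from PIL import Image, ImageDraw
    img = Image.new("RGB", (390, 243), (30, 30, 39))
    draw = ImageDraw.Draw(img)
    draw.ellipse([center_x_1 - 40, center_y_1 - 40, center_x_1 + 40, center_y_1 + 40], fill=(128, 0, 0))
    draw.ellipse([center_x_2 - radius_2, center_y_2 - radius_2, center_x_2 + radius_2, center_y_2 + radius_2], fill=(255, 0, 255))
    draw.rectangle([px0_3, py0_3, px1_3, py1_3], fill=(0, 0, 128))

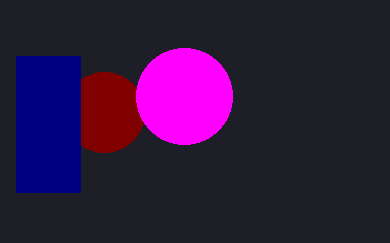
center_x_1 = 104, center_y_1 = 112, center_x_2 = 184, center_y_2 = 96, radius_2 = 48, px0_3 = 16, py0_3 = 56, px1_3 = 80, py1_3 = 192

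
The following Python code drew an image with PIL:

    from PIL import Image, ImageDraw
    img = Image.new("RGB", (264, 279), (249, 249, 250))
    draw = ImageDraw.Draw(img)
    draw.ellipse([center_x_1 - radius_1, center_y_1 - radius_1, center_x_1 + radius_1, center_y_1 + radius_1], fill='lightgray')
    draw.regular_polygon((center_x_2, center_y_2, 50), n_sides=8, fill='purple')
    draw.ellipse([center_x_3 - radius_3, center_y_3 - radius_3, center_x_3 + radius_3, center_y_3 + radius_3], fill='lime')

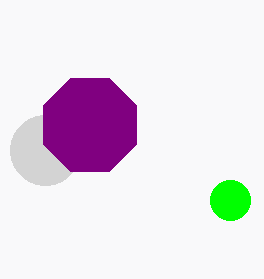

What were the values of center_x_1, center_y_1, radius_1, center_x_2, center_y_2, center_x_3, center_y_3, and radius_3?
center_x_1 = 45, center_y_1 = 150, radius_1 = 35, center_x_2 = 90, center_y_2 = 125, center_x_3 = 230, center_y_3 = 200, radius_3 = 20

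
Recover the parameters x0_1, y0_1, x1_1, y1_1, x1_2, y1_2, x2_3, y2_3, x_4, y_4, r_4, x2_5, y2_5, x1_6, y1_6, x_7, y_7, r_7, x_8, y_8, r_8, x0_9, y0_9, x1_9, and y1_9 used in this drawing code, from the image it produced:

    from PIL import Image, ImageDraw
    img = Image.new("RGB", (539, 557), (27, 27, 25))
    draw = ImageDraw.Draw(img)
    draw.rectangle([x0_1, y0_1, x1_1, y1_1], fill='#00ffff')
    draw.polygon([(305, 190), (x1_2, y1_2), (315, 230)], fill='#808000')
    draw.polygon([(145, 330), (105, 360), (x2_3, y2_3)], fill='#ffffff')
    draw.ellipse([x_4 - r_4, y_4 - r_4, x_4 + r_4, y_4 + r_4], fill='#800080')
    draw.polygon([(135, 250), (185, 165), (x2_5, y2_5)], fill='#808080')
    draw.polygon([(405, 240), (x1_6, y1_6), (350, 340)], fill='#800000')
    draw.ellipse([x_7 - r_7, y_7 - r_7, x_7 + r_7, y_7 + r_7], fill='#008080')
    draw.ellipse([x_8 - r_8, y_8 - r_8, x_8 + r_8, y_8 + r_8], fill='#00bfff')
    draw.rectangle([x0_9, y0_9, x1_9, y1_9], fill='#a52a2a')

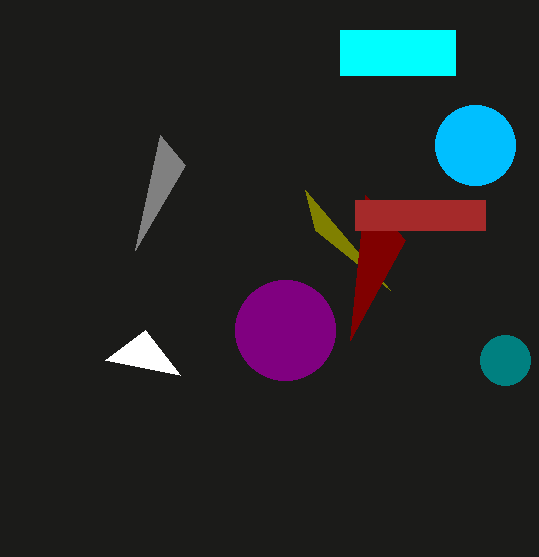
x0_1 = 340; y0_1 = 30; x1_1 = 455; y1_1 = 75; x1_2 = 390; y1_2 = 290; x2_3 = 180; y2_3 = 375; x_4 = 285; y_4 = 330; r_4 = 50; x2_5 = 160; y2_5 = 135; x1_6 = 365; y1_6 = 195; x_7 = 505; y_7 = 360; r_7 = 25; x_8 = 475; y_8 = 145; r_8 = 40; x0_9 = 355; y0_9 = 200; x1_9 = 485; y1_9 = 230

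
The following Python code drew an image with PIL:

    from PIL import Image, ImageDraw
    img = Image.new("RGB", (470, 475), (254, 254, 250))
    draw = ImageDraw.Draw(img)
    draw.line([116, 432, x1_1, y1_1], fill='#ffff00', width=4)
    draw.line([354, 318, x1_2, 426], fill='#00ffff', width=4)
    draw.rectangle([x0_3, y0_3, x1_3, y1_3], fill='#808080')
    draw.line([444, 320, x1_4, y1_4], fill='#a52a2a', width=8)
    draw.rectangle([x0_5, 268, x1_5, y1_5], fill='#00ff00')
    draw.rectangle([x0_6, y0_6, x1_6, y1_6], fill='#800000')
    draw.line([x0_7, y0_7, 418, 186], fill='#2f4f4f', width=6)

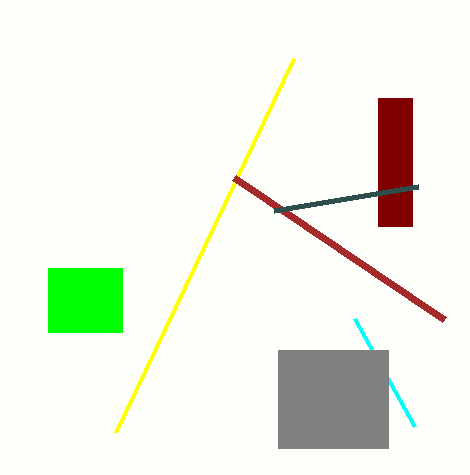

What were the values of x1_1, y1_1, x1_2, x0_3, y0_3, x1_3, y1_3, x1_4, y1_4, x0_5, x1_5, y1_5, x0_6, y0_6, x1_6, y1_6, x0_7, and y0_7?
x1_1 = 294, y1_1 = 58, x1_2 = 414, x0_3 = 278, y0_3 = 350, x1_3 = 388, y1_3 = 448, x1_4 = 234, y1_4 = 178, x0_5 = 48, x1_5 = 122, y1_5 = 332, x0_6 = 378, y0_6 = 98, x1_6 = 412, y1_6 = 226, x0_7 = 274, y0_7 = 210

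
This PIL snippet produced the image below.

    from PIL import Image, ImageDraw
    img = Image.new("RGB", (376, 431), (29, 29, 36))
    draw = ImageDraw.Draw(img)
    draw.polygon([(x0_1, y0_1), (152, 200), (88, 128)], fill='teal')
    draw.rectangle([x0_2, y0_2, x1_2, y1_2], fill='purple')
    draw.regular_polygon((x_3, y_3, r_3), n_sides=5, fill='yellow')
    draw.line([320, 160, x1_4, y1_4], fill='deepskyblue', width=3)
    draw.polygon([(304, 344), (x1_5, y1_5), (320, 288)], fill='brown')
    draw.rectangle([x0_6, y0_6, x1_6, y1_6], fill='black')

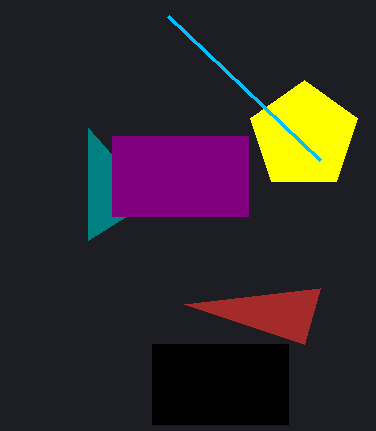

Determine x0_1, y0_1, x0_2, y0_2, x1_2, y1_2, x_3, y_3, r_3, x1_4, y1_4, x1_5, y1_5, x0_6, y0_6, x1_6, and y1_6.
x0_1 = 88, y0_1 = 240, x0_2 = 112, y0_2 = 136, x1_2 = 248, y1_2 = 216, x_3 = 304, y_3 = 136, r_3 = 56, x1_4 = 168, y1_4 = 16, x1_5 = 184, y1_5 = 304, x0_6 = 152, y0_6 = 344, x1_6 = 288, y1_6 = 424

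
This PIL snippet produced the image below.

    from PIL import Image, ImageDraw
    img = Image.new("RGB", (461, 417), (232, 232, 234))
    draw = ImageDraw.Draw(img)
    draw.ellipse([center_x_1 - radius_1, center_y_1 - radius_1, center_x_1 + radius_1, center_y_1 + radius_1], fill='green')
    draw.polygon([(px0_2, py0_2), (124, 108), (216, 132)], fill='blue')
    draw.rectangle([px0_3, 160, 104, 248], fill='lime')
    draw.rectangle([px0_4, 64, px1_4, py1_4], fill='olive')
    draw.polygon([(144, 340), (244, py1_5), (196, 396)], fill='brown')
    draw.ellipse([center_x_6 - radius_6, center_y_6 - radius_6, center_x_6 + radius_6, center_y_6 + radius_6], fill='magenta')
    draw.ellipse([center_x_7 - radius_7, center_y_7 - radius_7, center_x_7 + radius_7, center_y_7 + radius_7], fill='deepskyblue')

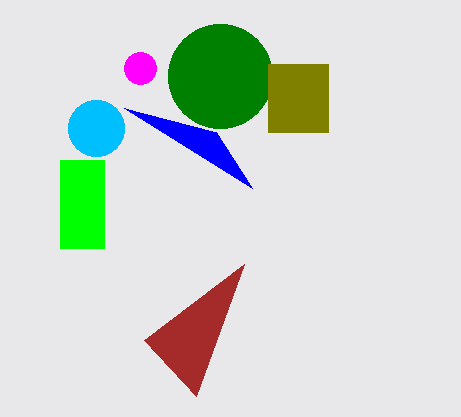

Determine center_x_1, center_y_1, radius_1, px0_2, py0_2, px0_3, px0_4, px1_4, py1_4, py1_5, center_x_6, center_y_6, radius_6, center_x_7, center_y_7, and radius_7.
center_x_1 = 220; center_y_1 = 76; radius_1 = 52; px0_2 = 252; py0_2 = 188; px0_3 = 60; px0_4 = 268; px1_4 = 328; py1_4 = 132; py1_5 = 264; center_x_6 = 140; center_y_6 = 68; radius_6 = 16; center_x_7 = 96; center_y_7 = 128; radius_7 = 28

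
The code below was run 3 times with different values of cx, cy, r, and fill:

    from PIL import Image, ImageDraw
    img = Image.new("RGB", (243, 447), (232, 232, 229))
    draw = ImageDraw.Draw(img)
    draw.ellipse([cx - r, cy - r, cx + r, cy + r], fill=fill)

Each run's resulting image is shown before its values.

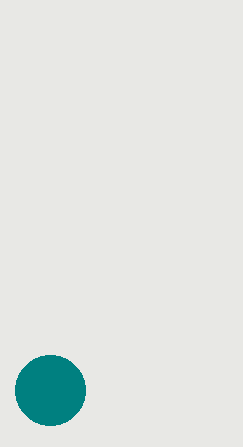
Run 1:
cx = 50, cy = 390, r = 35, fill = 'teal'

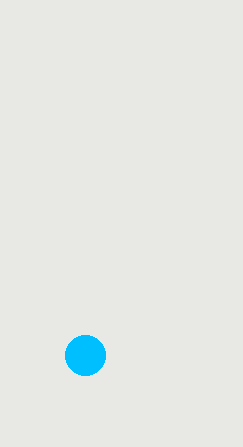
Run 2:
cx = 85; cy = 355; r = 20; fill = 'deepskyblue'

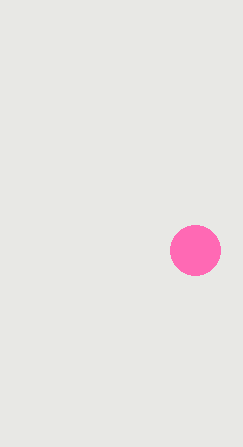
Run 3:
cx = 195, cy = 250, r = 25, fill = 'hotpink'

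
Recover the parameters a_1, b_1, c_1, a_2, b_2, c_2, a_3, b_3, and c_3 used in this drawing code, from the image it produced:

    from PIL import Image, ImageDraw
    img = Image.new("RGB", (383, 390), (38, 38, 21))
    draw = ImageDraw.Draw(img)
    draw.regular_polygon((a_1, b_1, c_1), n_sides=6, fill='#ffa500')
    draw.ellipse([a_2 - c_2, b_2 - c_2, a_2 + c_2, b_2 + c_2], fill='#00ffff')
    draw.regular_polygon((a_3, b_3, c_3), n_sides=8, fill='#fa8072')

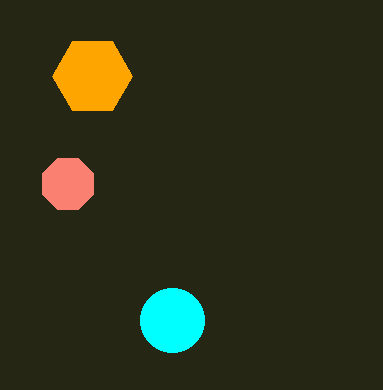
a_1 = 92
b_1 = 76
c_1 = 40
a_2 = 172
b_2 = 320
c_2 = 32
a_3 = 68
b_3 = 184
c_3 = 28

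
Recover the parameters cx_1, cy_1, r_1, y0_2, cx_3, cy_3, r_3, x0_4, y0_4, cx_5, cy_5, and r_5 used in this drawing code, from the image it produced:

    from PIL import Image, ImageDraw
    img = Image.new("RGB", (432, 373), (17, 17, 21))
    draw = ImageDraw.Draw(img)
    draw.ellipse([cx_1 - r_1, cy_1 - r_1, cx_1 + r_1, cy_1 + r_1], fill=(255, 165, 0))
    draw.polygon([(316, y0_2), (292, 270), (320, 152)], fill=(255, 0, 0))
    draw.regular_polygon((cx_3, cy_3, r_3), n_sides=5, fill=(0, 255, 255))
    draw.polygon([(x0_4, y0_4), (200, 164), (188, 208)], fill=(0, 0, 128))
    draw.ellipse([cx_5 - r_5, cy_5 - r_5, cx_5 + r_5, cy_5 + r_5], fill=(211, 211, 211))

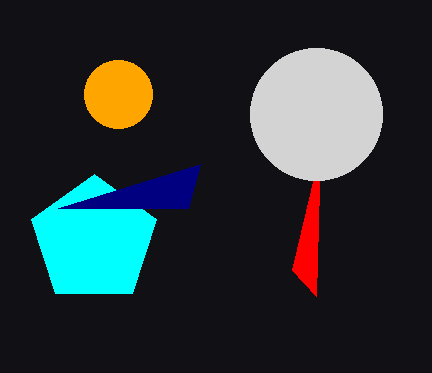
cx_1 = 118, cy_1 = 94, r_1 = 34, y0_2 = 296, cx_3 = 94, cy_3 = 240, r_3 = 66, x0_4 = 58, y0_4 = 208, cx_5 = 316, cy_5 = 114, r_5 = 66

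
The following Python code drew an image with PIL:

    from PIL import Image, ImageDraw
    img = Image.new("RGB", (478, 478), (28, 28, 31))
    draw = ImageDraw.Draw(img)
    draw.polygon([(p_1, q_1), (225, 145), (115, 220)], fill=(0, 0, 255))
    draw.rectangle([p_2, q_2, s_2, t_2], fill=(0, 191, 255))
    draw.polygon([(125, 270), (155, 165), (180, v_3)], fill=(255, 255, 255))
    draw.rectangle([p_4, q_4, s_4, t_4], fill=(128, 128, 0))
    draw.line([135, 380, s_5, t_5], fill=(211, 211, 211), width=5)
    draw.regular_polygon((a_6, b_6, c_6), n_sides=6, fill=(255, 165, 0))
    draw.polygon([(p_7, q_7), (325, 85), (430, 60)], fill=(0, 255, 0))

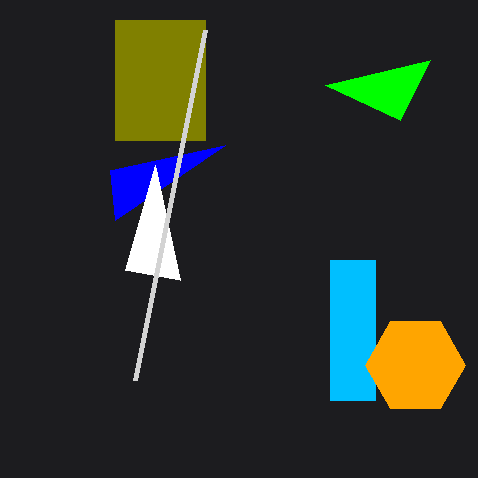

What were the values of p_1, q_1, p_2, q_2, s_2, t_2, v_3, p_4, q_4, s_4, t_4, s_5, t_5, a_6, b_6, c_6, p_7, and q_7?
p_1 = 110
q_1 = 170
p_2 = 330
q_2 = 260
s_2 = 375
t_2 = 400
v_3 = 280
p_4 = 115
q_4 = 20
s_4 = 205
t_4 = 140
s_5 = 205
t_5 = 30
a_6 = 415
b_6 = 365
c_6 = 50
p_7 = 400
q_7 = 120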